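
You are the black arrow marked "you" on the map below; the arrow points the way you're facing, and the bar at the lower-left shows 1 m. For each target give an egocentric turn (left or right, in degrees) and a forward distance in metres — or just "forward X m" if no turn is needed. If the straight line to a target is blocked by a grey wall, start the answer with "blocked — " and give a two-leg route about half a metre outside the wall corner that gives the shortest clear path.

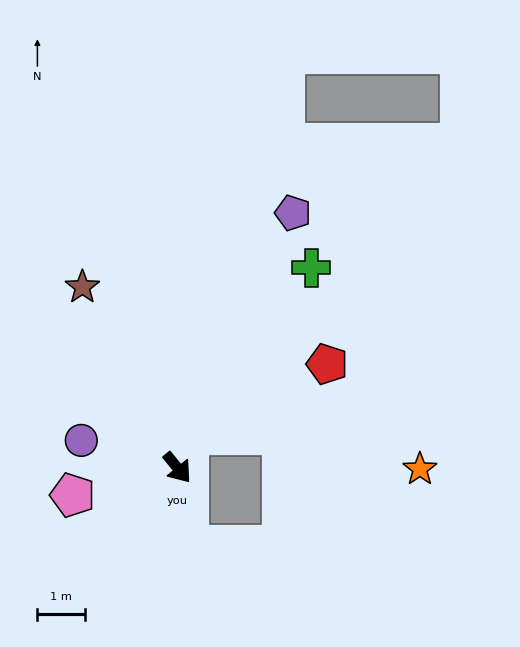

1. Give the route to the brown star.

turn left 169°, forward 4.3 m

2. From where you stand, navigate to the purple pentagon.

turn left 116°, forward 5.9 m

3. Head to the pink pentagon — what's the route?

turn right 115°, forward 2.3 m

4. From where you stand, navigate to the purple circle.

turn right 145°, forward 2.1 m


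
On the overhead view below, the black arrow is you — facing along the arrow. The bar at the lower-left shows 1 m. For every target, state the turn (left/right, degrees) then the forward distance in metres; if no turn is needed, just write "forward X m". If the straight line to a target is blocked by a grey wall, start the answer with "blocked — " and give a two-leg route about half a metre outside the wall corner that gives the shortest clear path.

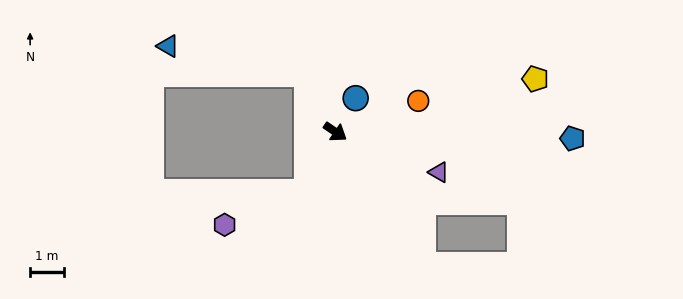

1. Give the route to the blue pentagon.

turn left 33°, forward 7.0 m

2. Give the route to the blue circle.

turn left 93°, forward 1.2 m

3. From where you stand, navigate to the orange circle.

turn left 55°, forward 2.6 m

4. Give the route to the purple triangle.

turn left 13°, forward 3.3 m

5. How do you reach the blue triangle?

blocked — turn left 149°, forward 1.9 m, then turn left 54°, forward 4.2 m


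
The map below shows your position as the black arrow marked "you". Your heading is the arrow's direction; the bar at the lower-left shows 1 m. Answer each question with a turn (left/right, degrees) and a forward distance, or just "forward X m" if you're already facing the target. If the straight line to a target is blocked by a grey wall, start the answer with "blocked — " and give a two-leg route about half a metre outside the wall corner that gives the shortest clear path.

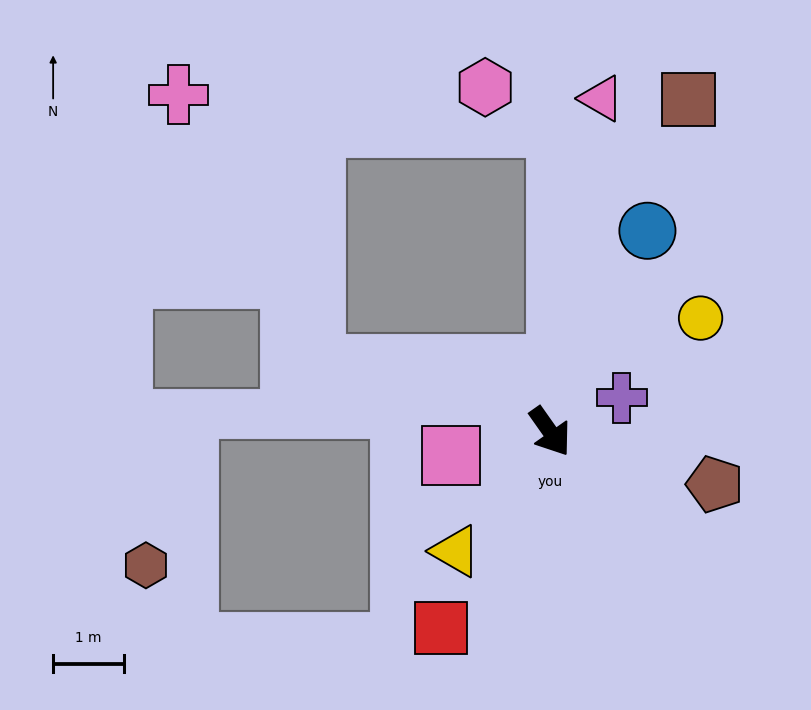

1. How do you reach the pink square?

turn right 112°, forward 1.4 m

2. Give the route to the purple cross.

turn left 80°, forward 1.1 m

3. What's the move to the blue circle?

turn left 119°, forward 3.2 m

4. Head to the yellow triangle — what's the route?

turn right 74°, forward 2.2 m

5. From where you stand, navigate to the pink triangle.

turn left 136°, forward 4.8 m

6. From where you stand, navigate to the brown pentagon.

turn left 37°, forward 2.5 m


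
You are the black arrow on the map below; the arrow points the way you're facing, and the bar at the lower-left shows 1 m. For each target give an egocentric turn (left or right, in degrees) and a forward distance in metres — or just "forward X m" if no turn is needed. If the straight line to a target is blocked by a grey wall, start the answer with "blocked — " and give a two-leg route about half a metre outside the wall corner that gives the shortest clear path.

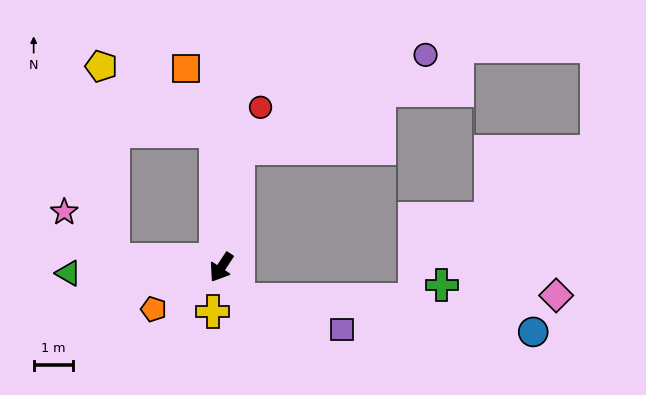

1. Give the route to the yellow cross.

turn left 23°, forward 1.2 m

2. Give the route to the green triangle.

turn right 54°, forward 3.9 m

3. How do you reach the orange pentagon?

turn right 25°, forward 2.0 m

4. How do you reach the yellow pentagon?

blocked — turn right 144°, forward 3.5 m, then turn left 58°, forward 3.4 m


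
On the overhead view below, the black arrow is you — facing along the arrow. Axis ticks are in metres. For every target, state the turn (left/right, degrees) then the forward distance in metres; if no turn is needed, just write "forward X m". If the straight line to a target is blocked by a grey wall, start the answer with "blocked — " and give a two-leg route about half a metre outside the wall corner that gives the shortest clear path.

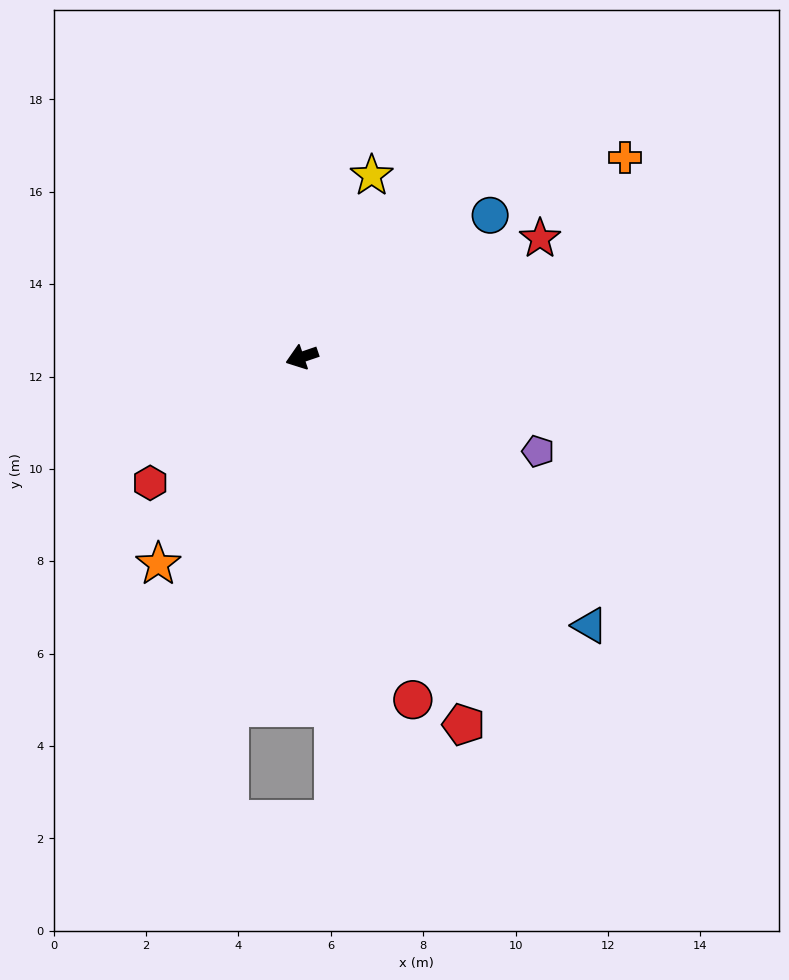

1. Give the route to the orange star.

turn left 36°, forward 5.5 m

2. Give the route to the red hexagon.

turn left 21°, forward 4.3 m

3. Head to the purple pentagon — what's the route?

turn left 139°, forward 5.5 m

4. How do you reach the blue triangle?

turn left 118°, forward 8.5 m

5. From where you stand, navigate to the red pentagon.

turn left 95°, forward 8.7 m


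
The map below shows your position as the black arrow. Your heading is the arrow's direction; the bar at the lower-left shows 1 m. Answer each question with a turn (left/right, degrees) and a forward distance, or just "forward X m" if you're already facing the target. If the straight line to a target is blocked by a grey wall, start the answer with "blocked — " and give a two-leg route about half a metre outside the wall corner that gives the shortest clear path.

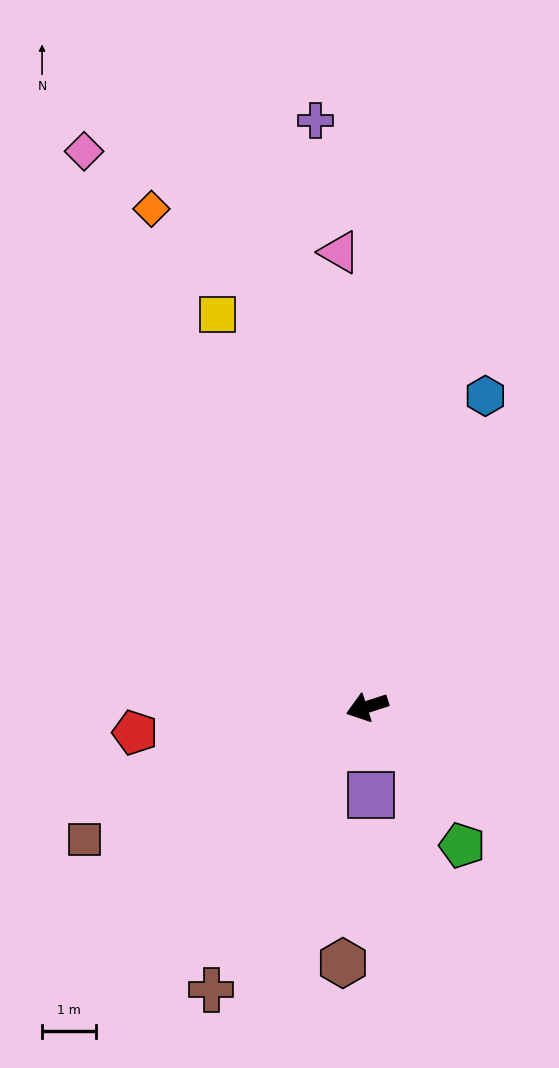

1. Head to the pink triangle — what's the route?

turn right 104°, forward 8.5 m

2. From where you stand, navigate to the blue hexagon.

turn right 129°, forward 6.2 m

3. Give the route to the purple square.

turn left 75°, forward 1.6 m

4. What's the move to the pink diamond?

turn right 81°, forward 11.6 m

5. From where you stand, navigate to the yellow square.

turn right 87°, forward 7.8 m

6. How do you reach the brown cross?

turn left 43°, forward 6.0 m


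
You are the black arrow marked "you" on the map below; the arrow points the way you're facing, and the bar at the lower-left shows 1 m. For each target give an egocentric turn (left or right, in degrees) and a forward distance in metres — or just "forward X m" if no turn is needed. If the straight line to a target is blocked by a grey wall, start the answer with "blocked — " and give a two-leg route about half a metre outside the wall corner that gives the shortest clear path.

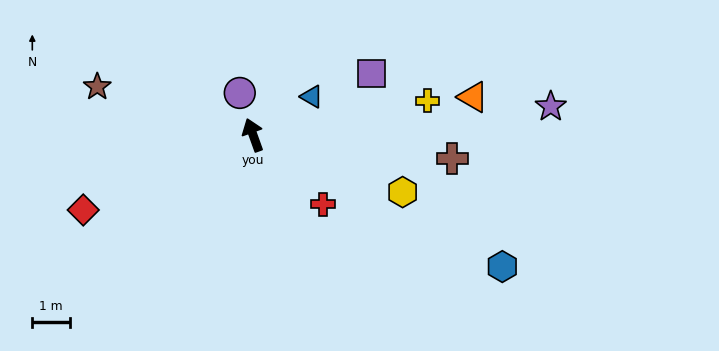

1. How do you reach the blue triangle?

turn right 77°, forward 1.9 m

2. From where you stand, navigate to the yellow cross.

turn right 99°, forward 4.8 m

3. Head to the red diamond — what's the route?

turn left 94°, forward 5.0 m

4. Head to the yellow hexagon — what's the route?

turn right 131°, forward 4.3 m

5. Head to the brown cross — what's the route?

turn right 117°, forward 5.4 m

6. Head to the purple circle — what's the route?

turn right 2°, forward 1.2 m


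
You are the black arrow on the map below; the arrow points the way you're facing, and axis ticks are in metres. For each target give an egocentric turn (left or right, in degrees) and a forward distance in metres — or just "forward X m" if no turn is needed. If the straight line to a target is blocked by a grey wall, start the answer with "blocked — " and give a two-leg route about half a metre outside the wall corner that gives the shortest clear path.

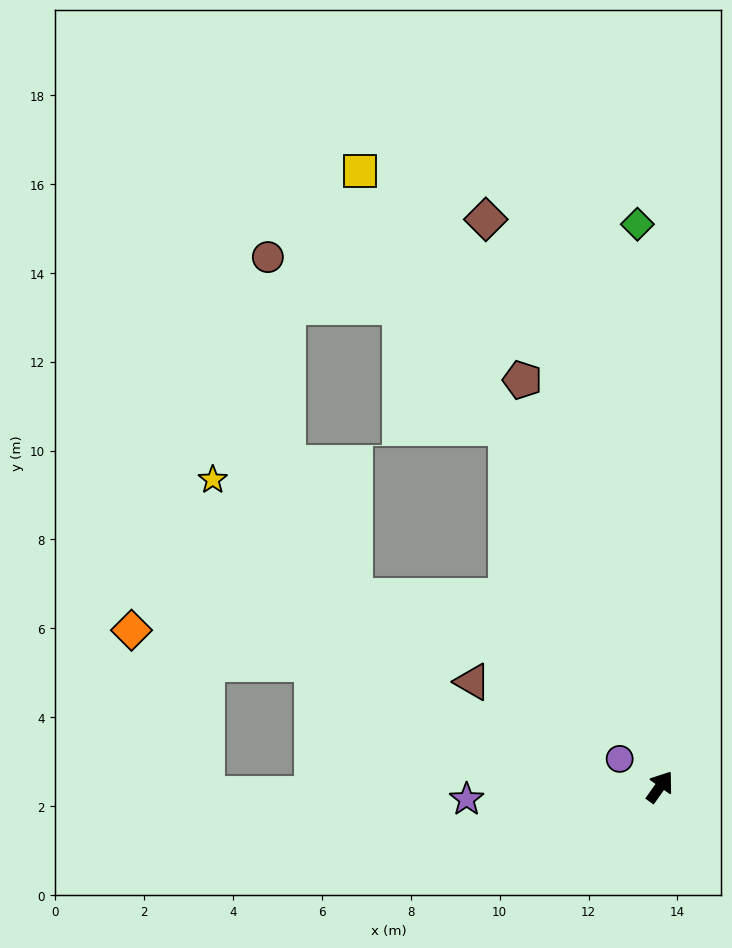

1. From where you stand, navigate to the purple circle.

turn left 91°, forward 1.1 m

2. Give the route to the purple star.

turn left 129°, forward 4.4 m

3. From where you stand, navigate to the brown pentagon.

turn left 54°, forward 9.7 m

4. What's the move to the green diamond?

turn left 38°, forward 12.7 m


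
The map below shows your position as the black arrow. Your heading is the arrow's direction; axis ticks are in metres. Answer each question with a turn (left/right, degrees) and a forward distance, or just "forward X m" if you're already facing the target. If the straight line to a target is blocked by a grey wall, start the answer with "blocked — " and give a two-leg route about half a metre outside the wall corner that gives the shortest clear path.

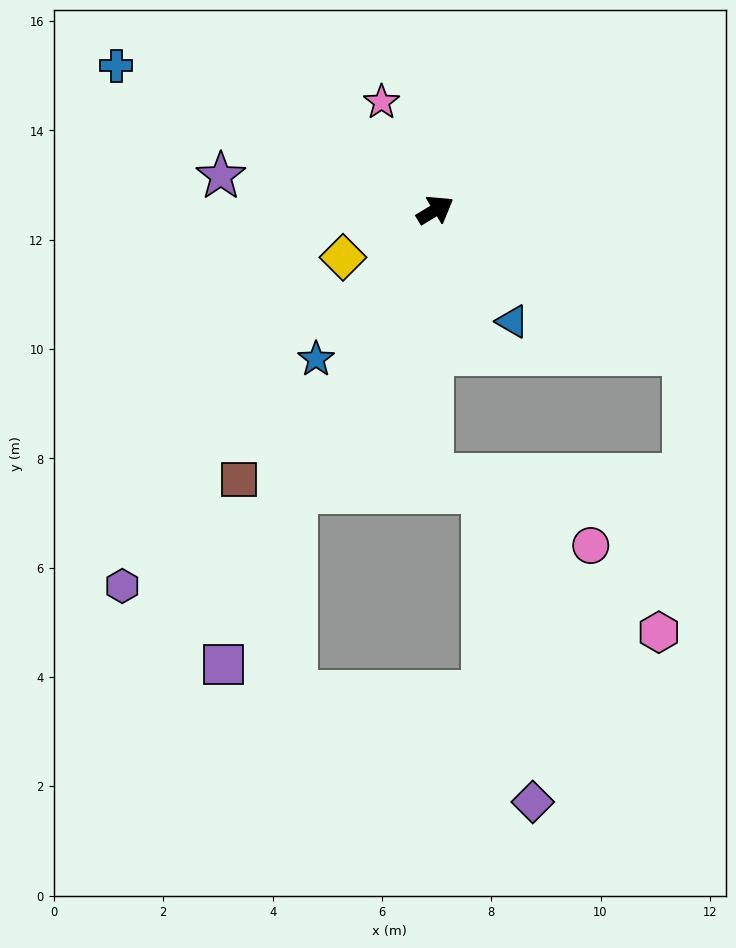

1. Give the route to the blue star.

turn right 160°, forward 3.5 m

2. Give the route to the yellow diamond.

turn left 176°, forward 1.9 m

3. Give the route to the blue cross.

turn left 124°, forward 6.4 m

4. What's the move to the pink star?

turn left 85°, forward 2.2 m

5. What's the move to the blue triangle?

turn right 87°, forward 2.5 m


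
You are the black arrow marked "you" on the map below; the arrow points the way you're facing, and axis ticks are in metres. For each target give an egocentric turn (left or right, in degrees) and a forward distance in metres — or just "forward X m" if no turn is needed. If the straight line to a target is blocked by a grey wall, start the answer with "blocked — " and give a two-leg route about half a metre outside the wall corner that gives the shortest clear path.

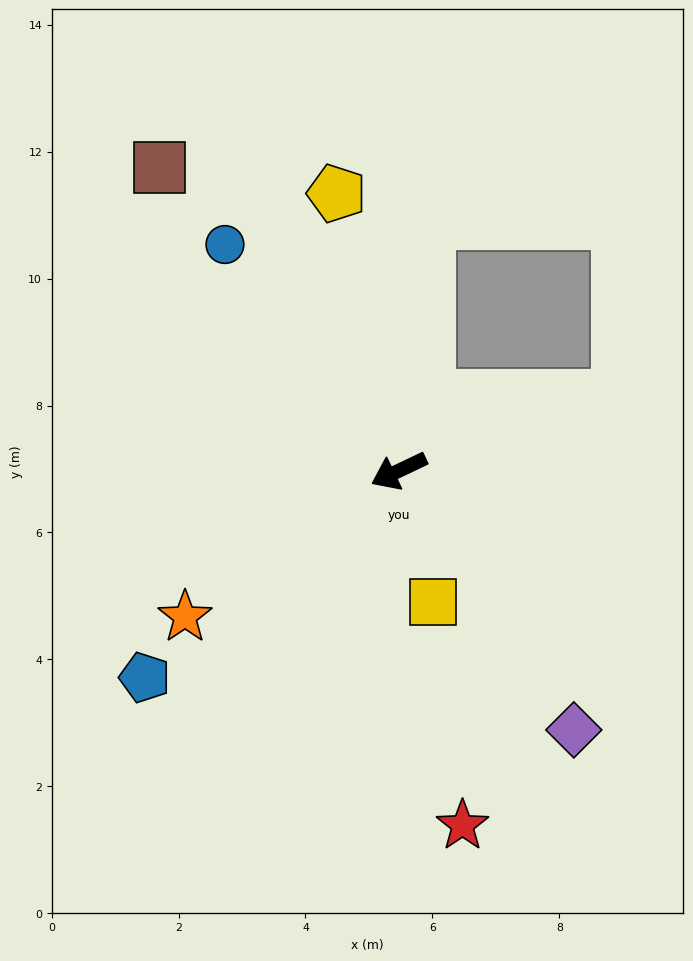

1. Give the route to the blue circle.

turn right 78°, forward 4.5 m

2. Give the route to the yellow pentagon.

turn right 103°, forward 4.5 m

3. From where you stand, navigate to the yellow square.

turn left 79°, forward 2.1 m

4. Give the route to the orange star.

turn left 9°, forward 4.1 m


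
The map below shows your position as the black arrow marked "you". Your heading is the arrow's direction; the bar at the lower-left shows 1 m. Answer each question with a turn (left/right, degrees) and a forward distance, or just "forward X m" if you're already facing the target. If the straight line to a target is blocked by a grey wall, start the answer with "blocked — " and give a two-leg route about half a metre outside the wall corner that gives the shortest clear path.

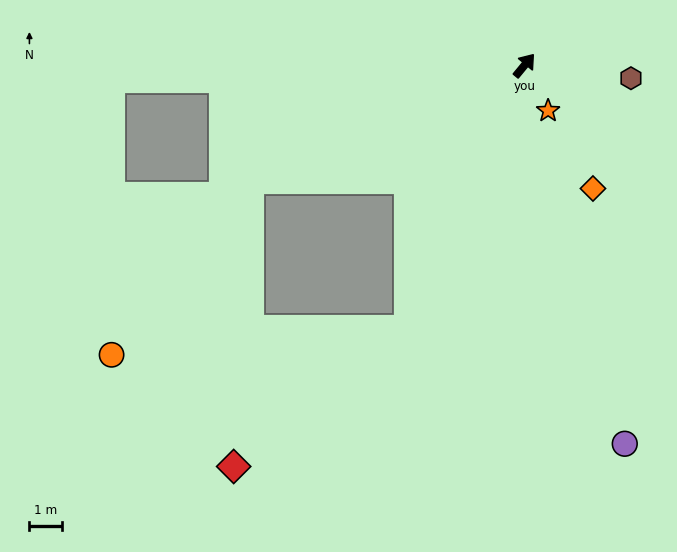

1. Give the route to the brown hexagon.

turn right 57°, forward 3.2 m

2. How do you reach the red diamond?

blocked — turn right 164°, forward 8.7 m, then turn right 28°, forward 6.7 m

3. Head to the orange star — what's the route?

turn right 113°, forward 1.5 m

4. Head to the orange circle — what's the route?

blocked — turn left 152°, forward 9.0 m, then turn left 29°, forward 6.8 m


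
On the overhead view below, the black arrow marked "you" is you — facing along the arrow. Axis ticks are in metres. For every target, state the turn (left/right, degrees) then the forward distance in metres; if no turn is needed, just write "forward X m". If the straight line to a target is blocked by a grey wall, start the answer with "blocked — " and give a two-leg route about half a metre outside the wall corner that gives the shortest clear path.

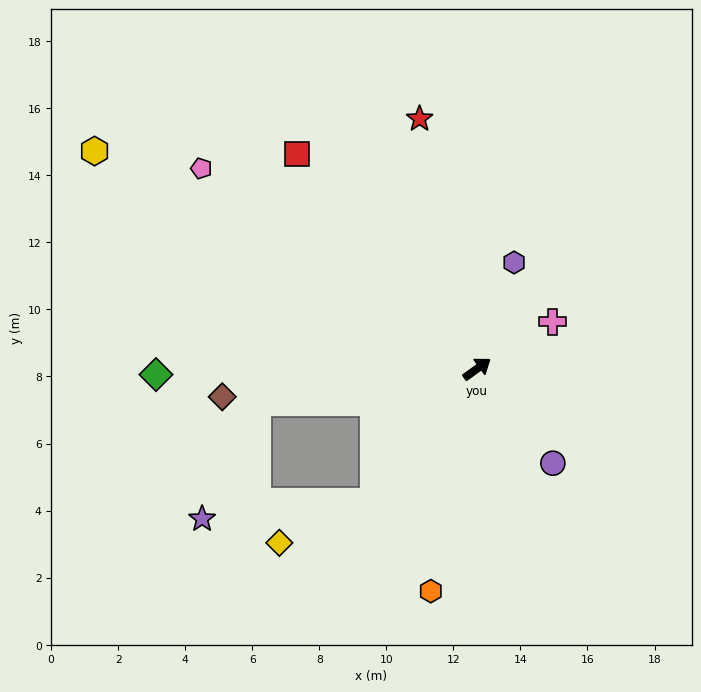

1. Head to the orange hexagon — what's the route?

turn right 138°, forward 6.8 m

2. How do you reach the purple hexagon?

turn left 35°, forward 3.4 m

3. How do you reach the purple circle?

turn right 87°, forward 3.6 m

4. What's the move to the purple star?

blocked — turn right 164°, forward 5.0 m, then turn right 47°, forward 5.2 m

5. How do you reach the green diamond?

turn left 145°, forward 9.6 m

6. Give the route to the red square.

turn left 94°, forward 8.4 m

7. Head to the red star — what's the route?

turn left 67°, forward 7.7 m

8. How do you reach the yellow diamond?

blocked — turn right 164°, forward 5.0 m, then turn right 29°, forward 3.1 m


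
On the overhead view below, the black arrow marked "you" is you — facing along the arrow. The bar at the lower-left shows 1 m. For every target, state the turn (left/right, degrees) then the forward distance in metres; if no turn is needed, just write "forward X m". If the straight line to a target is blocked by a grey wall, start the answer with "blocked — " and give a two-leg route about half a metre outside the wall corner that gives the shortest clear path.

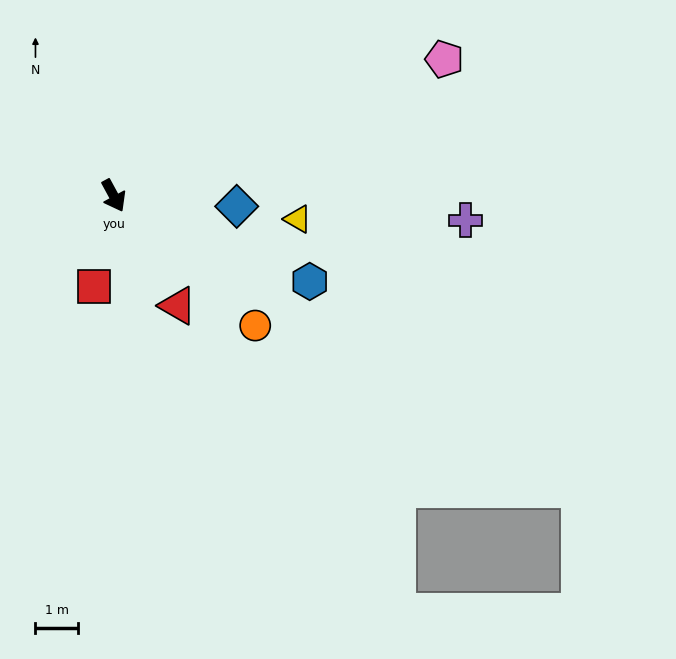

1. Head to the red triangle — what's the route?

forward 3.0 m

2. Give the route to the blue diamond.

turn left 57°, forward 2.9 m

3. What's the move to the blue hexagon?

turn left 38°, forward 5.0 m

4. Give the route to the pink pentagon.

turn left 84°, forward 8.4 m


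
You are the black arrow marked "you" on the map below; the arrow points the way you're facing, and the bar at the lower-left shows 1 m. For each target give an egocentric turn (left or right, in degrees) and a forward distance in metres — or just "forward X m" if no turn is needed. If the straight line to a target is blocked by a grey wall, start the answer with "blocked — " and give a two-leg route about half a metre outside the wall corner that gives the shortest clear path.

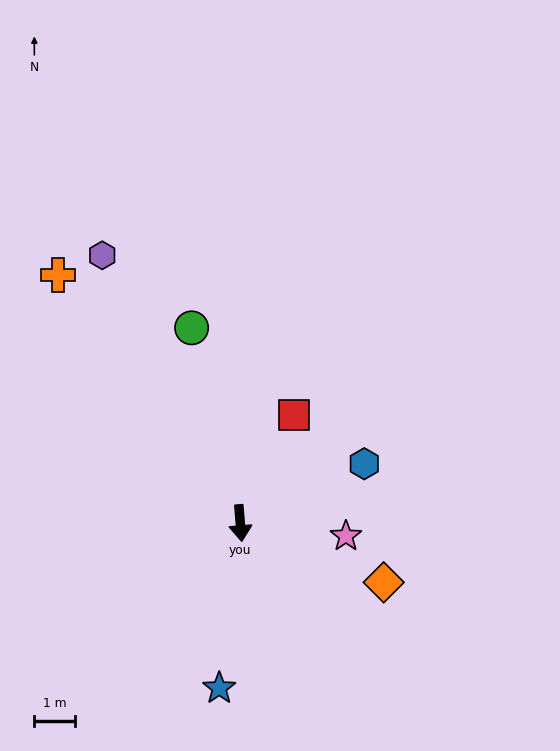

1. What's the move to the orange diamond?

turn left 63°, forward 3.8 m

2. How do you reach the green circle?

turn right 171°, forward 4.9 m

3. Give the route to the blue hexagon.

turn left 111°, forward 3.4 m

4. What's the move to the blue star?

turn right 12°, forward 4.1 m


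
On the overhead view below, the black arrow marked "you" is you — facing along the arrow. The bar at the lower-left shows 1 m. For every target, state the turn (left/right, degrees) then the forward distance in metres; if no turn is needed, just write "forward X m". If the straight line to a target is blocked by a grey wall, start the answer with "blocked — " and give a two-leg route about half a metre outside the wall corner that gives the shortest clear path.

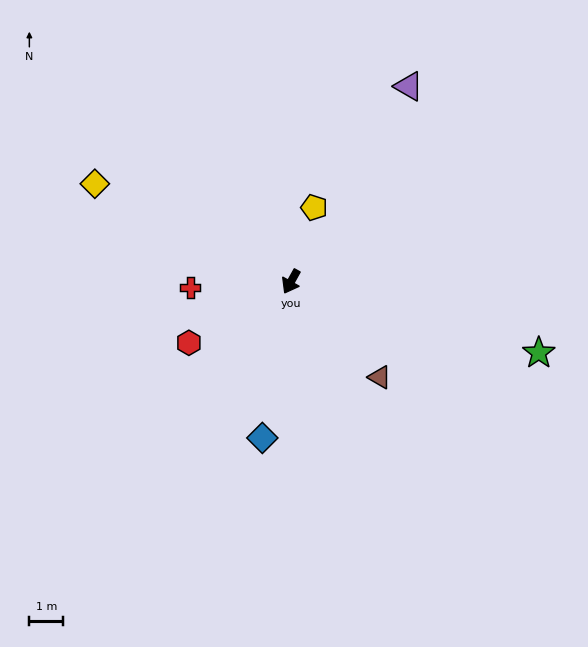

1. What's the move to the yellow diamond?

turn right 87°, forward 6.4 m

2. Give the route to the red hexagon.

turn right 30°, forward 3.5 m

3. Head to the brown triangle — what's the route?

turn left 72°, forward 3.8 m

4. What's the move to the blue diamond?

turn left 19°, forward 4.7 m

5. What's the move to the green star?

turn left 103°, forward 7.6 m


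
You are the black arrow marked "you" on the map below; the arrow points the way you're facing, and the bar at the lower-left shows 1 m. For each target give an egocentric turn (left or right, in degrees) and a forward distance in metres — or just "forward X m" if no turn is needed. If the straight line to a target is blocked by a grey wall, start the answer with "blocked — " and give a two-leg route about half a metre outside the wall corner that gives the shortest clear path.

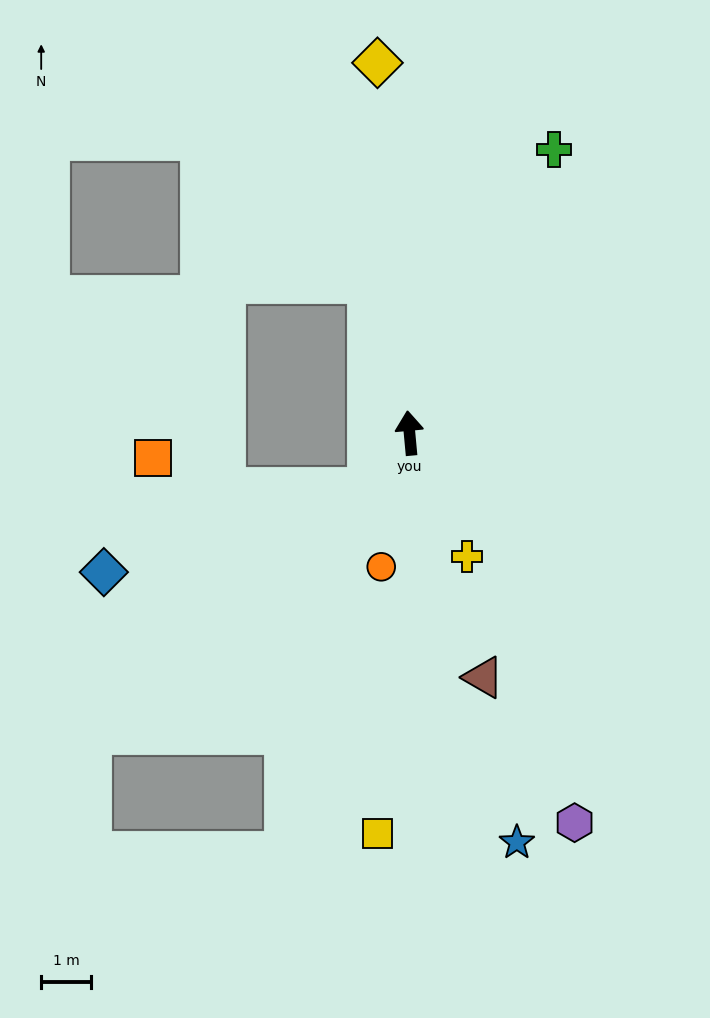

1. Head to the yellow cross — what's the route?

turn right 160°, forward 2.7 m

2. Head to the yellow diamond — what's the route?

forward 7.4 m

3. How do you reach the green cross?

turn right 32°, forward 6.3 m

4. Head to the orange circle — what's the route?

turn left 163°, forward 2.7 m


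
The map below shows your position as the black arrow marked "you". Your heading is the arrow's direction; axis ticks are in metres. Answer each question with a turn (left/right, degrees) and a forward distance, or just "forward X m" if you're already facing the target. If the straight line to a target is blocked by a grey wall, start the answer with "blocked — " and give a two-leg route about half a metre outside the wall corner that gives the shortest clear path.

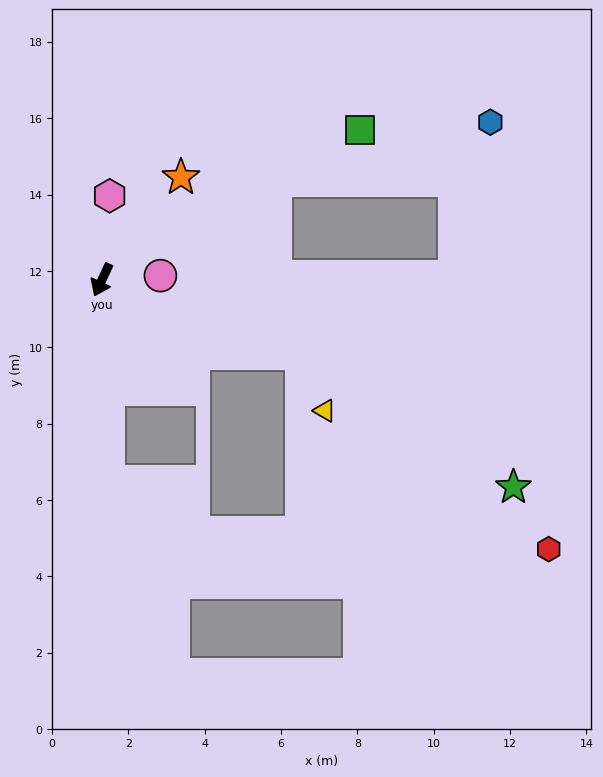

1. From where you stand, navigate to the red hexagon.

blocked — turn left 94°, forward 5.6 m, then turn right 17°, forward 8.2 m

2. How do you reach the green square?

turn left 145°, forward 7.8 m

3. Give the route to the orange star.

turn left 167°, forward 3.4 m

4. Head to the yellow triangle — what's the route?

blocked — turn left 94°, forward 5.6 m, then turn right 47°, forward 1.6 m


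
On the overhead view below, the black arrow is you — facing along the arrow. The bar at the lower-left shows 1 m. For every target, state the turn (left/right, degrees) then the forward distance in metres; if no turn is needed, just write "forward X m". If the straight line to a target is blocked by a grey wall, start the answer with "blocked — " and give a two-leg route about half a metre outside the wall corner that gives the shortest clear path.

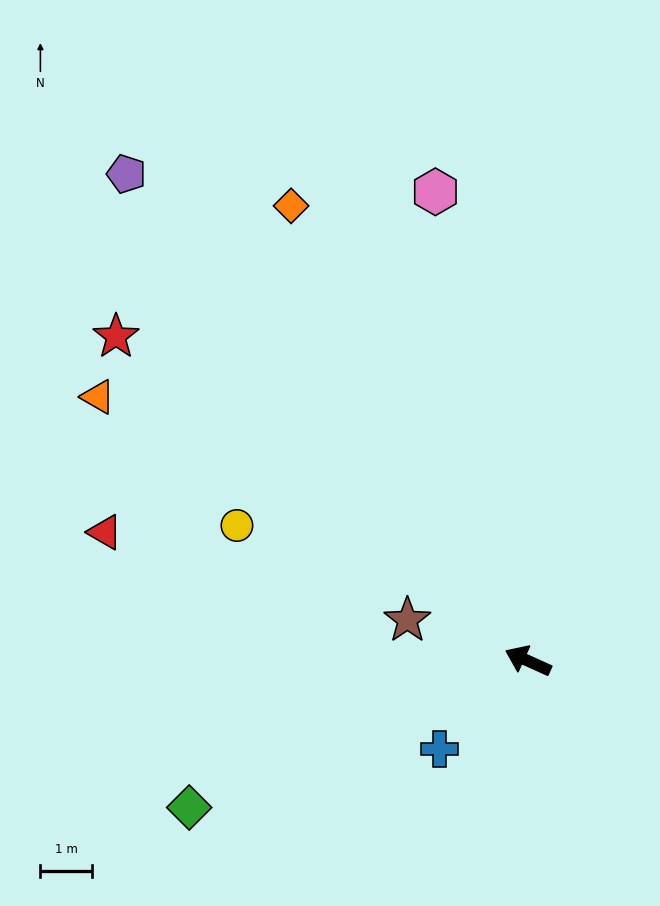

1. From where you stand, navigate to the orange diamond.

turn right 38°, forward 10.0 m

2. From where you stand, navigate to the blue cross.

turn left 69°, forward 2.4 m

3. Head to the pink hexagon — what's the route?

turn right 54°, forward 9.3 m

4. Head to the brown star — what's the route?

turn left 6°, forward 2.5 m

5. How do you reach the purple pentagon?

turn right 26°, forward 12.3 m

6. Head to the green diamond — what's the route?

turn left 48°, forward 7.2 m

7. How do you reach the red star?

turn right 14°, forward 10.2 m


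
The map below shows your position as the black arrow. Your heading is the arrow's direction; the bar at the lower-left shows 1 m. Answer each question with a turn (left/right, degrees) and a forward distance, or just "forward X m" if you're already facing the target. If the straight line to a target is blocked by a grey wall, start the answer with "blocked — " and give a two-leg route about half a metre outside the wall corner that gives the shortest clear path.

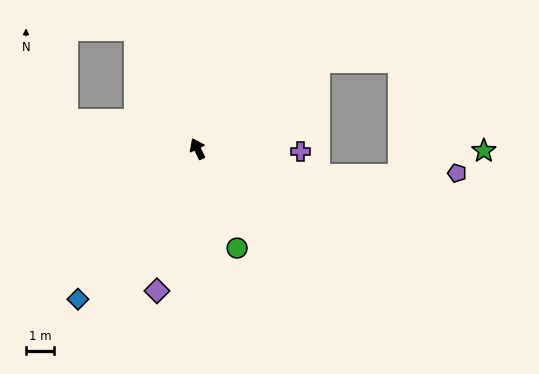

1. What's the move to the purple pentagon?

blocked — turn right 128°, forward 4.5 m, then turn left 13°, forward 5.0 m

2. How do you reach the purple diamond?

turn left 138°, forward 5.3 m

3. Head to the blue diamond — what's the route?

turn left 116°, forward 6.9 m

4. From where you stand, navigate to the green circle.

turn left 176°, forward 3.8 m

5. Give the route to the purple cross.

turn right 118°, forward 3.7 m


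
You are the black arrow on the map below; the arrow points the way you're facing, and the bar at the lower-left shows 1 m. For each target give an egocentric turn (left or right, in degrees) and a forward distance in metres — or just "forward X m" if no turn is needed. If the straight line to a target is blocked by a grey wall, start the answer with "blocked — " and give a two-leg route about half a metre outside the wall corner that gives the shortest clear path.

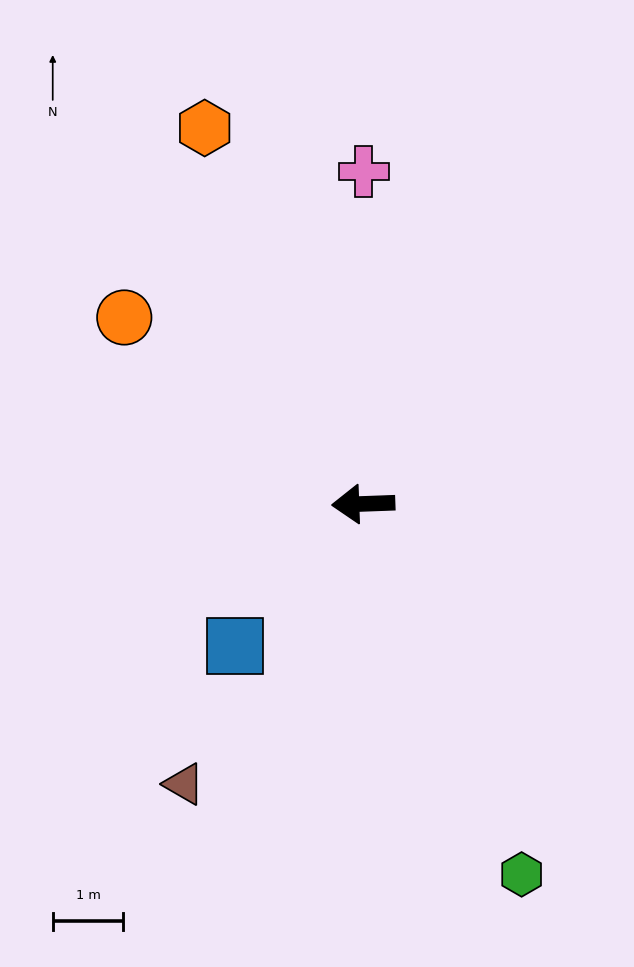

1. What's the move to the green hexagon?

turn left 111°, forward 5.7 m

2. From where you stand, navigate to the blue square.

turn left 46°, forward 2.7 m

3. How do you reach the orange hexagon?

turn right 69°, forward 5.8 m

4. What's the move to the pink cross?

turn right 92°, forward 4.7 m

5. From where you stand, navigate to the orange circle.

turn right 40°, forward 4.3 m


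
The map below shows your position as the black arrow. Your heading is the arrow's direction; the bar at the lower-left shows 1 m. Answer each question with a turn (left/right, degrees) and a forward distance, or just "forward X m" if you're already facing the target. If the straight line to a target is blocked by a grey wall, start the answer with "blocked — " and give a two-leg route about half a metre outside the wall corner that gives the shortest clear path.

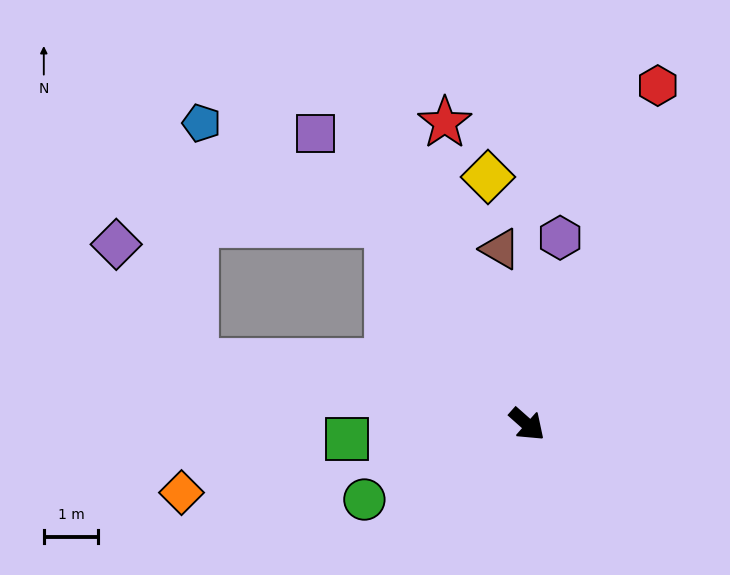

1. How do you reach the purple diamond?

blocked — turn right 149°, forward 6.2 m, then turn right 45°, forward 2.6 m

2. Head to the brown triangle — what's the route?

turn left 140°, forward 3.3 m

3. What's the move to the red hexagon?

turn left 110°, forward 6.7 m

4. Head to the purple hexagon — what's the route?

turn left 122°, forward 3.5 m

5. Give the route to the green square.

turn right 134°, forward 3.3 m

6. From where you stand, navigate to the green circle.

turn right 114°, forward 3.3 m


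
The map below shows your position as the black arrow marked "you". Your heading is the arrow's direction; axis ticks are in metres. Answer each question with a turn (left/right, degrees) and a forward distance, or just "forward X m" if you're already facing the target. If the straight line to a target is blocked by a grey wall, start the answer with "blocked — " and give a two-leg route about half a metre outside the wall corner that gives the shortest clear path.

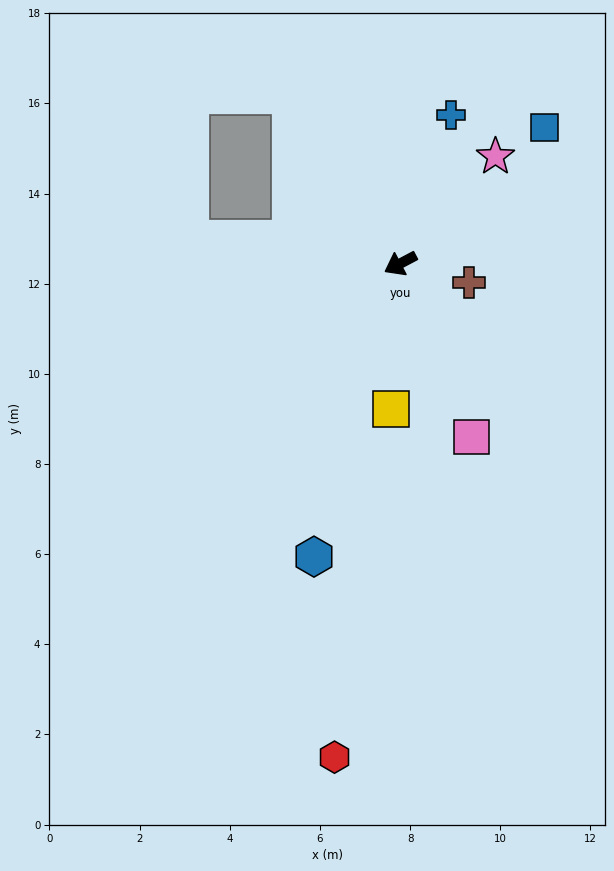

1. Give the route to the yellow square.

turn left 58°, forward 3.2 m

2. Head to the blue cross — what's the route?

turn right 137°, forward 3.5 m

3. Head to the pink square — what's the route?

turn left 84°, forward 4.2 m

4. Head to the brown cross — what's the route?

turn left 137°, forward 1.6 m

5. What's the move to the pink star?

turn right 160°, forward 3.2 m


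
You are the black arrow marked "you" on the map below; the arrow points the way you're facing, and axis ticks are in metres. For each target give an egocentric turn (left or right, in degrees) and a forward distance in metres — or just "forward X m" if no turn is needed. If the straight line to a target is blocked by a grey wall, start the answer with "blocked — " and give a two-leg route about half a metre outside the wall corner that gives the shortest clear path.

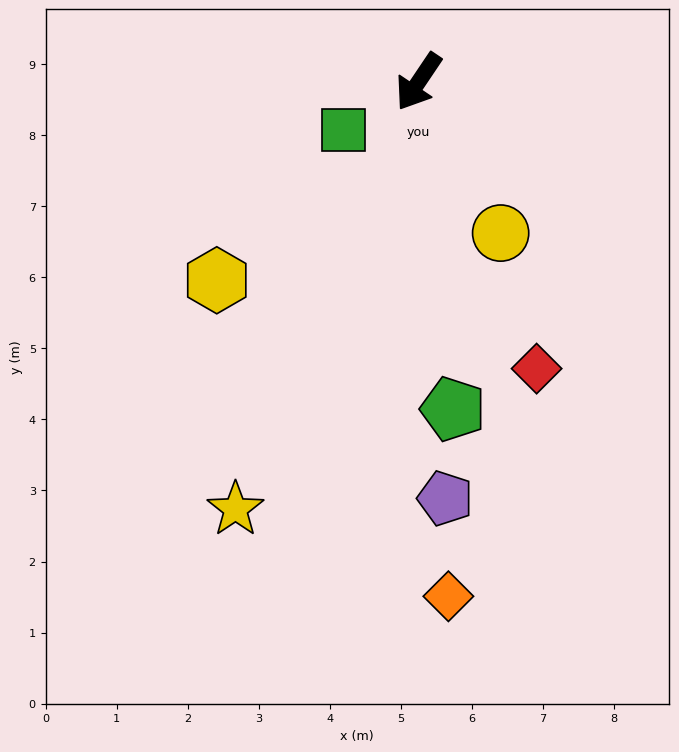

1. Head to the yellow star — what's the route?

turn left 11°, forward 6.5 m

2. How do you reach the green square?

turn right 23°, forward 1.3 m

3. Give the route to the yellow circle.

turn left 62°, forward 2.4 m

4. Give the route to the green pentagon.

turn left 40°, forward 4.6 m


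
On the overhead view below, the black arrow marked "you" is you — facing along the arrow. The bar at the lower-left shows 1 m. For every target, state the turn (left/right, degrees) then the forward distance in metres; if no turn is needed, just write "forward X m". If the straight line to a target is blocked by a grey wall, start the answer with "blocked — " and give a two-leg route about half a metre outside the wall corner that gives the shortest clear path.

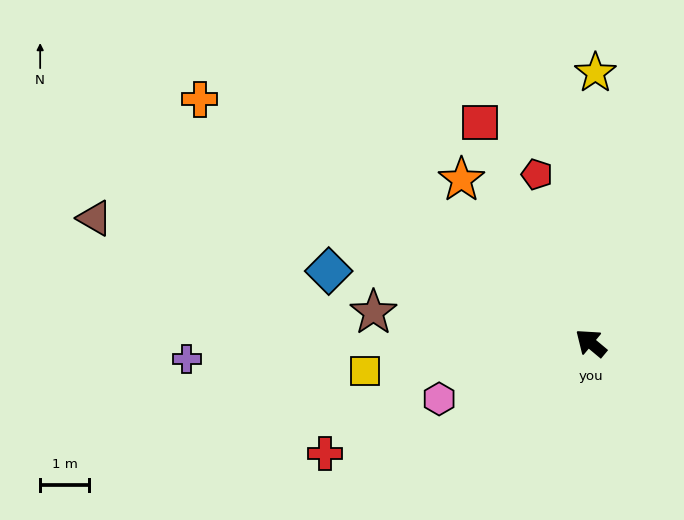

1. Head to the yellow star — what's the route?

turn right 51°, forward 5.5 m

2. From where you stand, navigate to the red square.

turn right 24°, forward 5.0 m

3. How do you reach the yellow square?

turn left 47°, forward 4.6 m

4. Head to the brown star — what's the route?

turn left 32°, forward 4.5 m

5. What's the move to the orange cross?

turn left 8°, forward 9.4 m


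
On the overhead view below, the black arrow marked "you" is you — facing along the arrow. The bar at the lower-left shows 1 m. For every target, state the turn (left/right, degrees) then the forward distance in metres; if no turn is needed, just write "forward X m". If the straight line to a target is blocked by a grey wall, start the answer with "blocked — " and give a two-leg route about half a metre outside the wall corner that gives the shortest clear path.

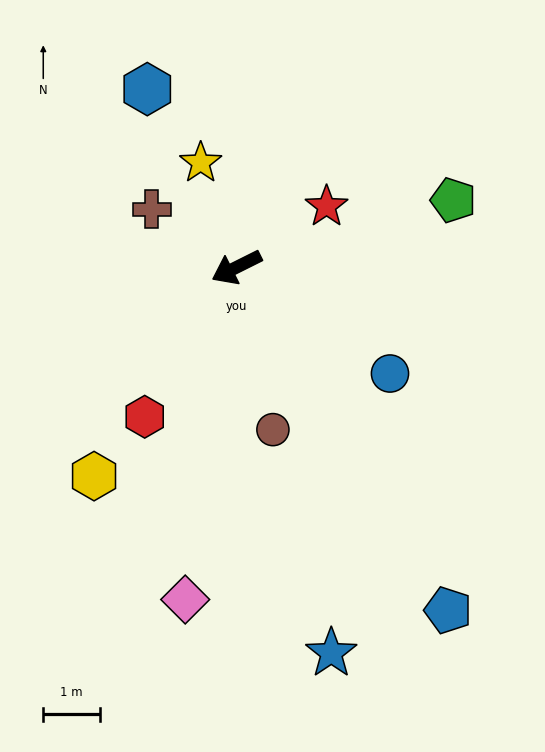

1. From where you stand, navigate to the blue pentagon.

turn left 95°, forward 7.1 m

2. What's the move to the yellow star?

turn right 98°, forward 2.0 m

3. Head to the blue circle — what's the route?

turn left 119°, forward 3.3 m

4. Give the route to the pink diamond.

turn left 55°, forward 5.9 m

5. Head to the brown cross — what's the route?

turn right 61°, forward 1.8 m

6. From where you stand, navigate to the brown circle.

turn left 76°, forward 2.9 m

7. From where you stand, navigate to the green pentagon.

turn left 171°, forward 4.0 m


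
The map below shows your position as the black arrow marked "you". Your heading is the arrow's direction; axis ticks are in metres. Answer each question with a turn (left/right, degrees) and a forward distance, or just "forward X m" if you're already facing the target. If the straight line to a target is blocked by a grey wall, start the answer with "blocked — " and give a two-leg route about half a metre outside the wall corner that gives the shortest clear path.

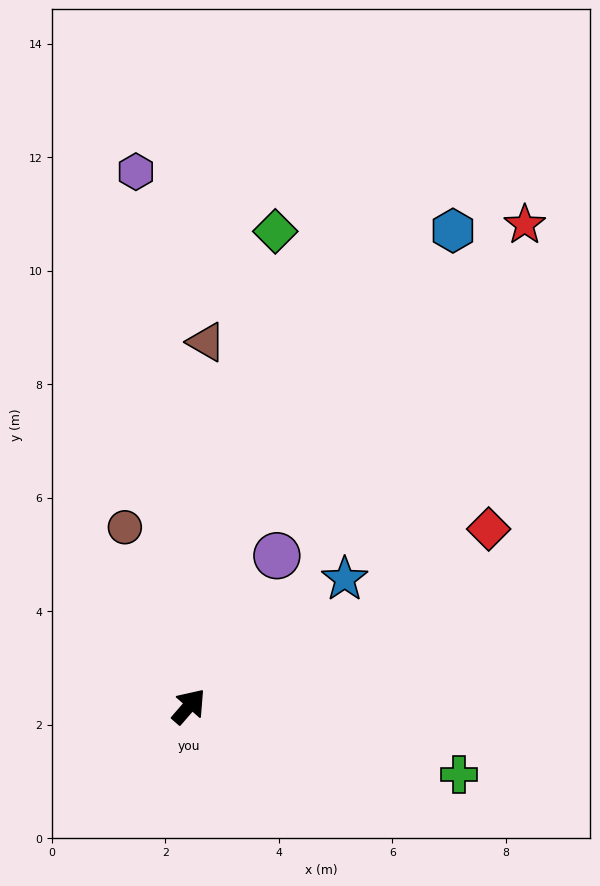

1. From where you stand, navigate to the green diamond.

turn left 31°, forward 8.5 m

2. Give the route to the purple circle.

turn left 11°, forward 3.1 m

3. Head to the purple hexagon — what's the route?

turn left 47°, forward 9.5 m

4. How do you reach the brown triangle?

turn left 38°, forward 6.4 m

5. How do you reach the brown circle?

turn left 61°, forward 3.3 m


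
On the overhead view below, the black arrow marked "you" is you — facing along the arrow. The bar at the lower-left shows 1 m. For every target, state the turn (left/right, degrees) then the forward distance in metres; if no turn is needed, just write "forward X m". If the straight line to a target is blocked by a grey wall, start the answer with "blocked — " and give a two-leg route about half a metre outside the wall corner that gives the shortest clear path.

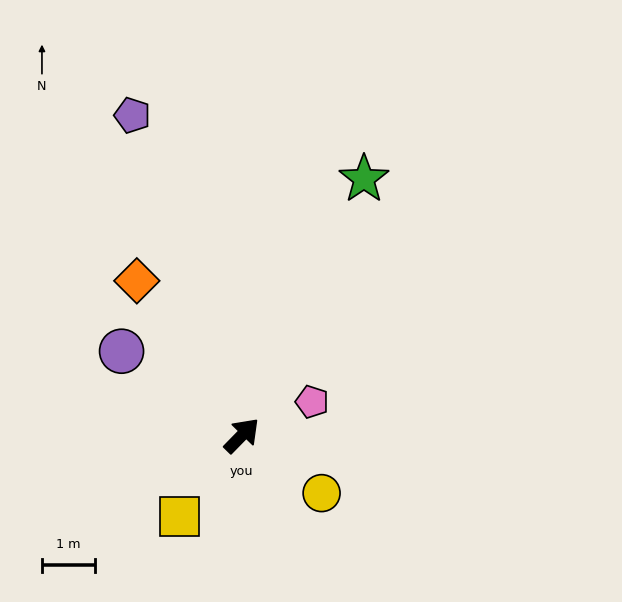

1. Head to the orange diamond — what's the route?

turn left 79°, forward 3.5 m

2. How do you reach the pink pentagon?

turn right 20°, forward 1.5 m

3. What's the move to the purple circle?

turn left 99°, forward 2.8 m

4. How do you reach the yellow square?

turn right 173°, forward 1.9 m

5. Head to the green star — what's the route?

turn left 19°, forward 5.4 m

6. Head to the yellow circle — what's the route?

turn right 82°, forward 1.9 m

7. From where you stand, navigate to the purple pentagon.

turn left 63°, forward 6.4 m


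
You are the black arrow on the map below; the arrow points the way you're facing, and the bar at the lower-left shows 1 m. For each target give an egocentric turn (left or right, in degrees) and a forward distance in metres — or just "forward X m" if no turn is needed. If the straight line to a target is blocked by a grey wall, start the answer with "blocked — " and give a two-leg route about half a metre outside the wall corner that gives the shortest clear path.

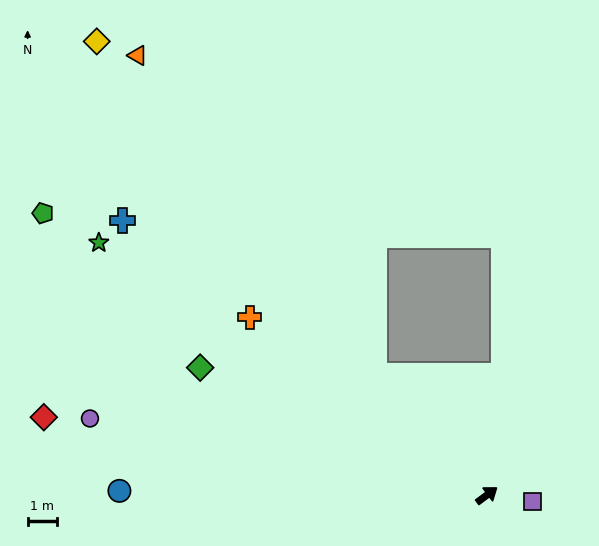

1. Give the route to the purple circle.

turn left 132°, forward 13.8 m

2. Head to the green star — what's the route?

turn left 110°, forward 15.8 m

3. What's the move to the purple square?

turn right 44°, forward 1.6 m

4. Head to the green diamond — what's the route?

turn left 119°, forward 10.7 m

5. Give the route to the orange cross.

turn left 106°, forward 10.1 m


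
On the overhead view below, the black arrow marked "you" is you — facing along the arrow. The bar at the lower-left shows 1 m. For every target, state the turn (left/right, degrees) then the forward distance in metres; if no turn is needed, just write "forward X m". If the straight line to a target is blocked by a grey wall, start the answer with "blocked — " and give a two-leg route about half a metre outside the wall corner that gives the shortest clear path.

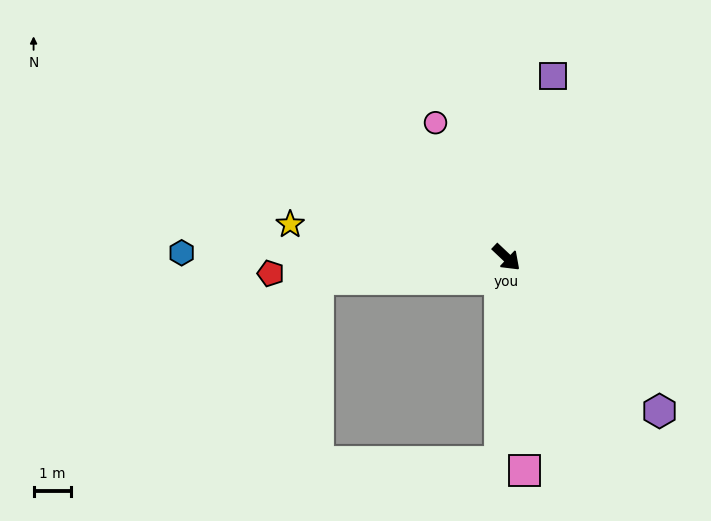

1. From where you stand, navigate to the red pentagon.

turn right 133°, forward 6.3 m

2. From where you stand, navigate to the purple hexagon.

forward 5.8 m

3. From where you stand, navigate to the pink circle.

turn left 161°, forward 4.0 m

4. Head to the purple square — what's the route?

turn left 119°, forward 5.0 m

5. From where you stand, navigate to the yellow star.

turn right 145°, forward 5.8 m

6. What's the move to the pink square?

turn right 42°, forward 5.7 m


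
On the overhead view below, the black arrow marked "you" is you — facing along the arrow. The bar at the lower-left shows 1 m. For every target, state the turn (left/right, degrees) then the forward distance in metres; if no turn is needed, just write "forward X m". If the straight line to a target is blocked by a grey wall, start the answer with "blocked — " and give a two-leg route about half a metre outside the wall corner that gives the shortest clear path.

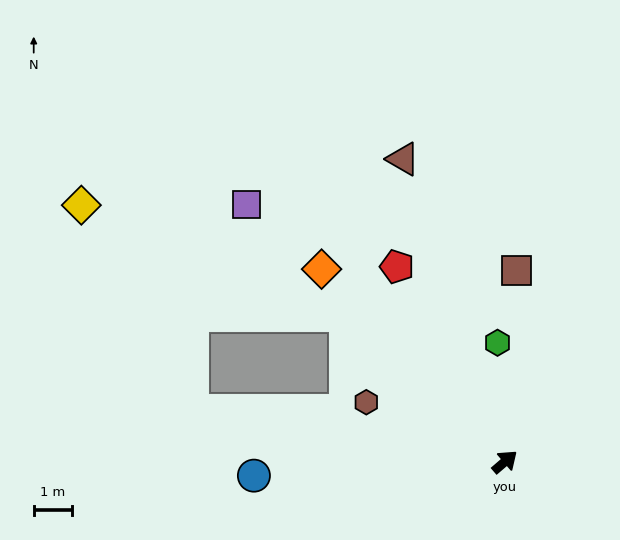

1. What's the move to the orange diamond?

turn left 93°, forward 6.9 m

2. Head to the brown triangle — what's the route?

turn left 68°, forward 8.2 m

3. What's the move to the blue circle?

turn left 142°, forward 6.5 m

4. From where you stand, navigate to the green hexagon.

turn left 53°, forward 3.1 m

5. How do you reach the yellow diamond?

blocked — turn left 97°, forward 5.6 m, then turn left 20°, forward 7.4 m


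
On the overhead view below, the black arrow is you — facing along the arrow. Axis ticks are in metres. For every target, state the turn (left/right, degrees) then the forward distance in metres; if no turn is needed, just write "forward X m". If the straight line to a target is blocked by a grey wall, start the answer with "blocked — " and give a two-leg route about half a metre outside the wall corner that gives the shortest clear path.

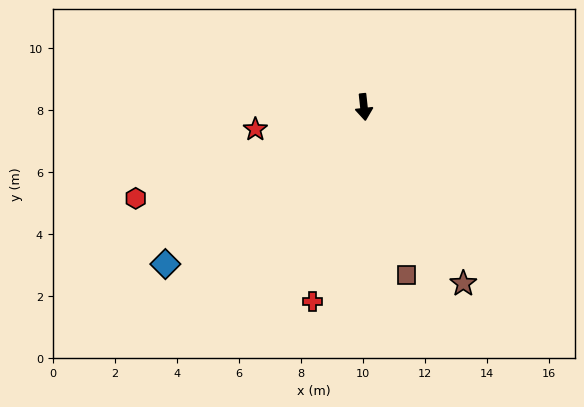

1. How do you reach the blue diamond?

turn right 58°, forward 8.2 m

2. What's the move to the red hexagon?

turn right 74°, forward 7.9 m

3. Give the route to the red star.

turn right 85°, forward 3.6 m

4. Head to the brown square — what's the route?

turn left 8°, forward 5.6 m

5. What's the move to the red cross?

turn right 21°, forward 6.5 m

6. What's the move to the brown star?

turn left 23°, forward 6.5 m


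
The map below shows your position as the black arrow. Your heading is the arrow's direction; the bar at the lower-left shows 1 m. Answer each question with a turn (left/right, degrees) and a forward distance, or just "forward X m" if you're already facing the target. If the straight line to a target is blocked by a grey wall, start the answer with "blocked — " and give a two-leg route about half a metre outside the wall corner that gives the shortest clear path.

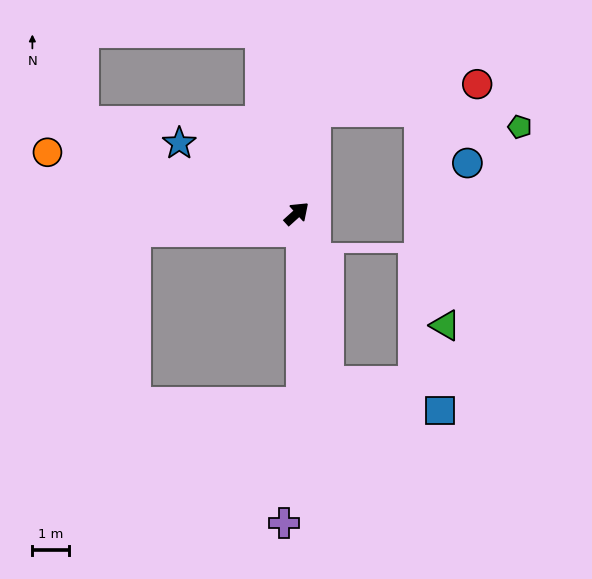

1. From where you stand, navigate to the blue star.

turn left 107°, forward 3.8 m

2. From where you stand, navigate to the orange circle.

turn left 124°, forward 7.0 m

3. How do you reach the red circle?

blocked — turn left 37°, forward 2.8 m, then turn right 69°, forward 4.5 m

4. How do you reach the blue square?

blocked — turn right 121°, forward 4.7 m, then turn left 64°, forward 3.2 m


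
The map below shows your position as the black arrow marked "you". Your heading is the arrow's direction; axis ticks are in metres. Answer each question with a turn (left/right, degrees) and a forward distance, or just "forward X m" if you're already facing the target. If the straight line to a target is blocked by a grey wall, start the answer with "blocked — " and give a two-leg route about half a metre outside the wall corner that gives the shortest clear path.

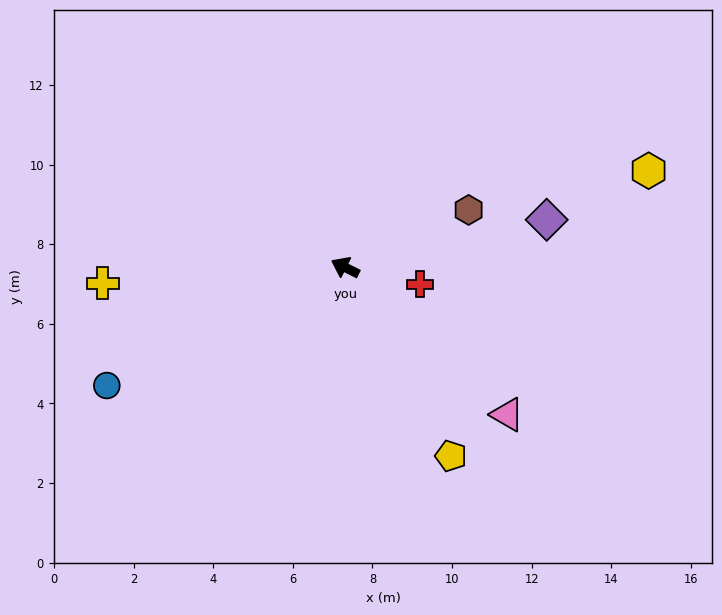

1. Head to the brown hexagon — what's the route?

turn right 129°, forward 3.4 m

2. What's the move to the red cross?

turn right 166°, forward 1.9 m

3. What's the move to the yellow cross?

turn left 30°, forward 6.1 m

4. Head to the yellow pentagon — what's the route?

turn left 146°, forward 5.4 m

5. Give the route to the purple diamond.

turn right 140°, forward 5.2 m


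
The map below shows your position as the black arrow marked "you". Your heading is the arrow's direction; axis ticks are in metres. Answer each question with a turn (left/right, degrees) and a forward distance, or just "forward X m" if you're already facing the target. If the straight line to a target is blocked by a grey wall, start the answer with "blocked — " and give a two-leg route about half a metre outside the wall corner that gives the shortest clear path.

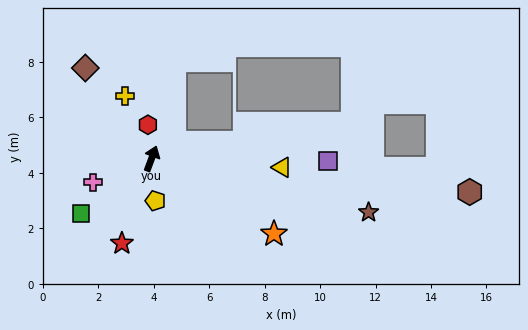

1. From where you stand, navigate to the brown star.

turn right 83°, forward 8.1 m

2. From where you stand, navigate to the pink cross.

turn left 133°, forward 2.3 m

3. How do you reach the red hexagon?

turn left 27°, forward 1.2 m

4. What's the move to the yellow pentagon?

turn right 154°, forward 1.5 m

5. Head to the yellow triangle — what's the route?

turn right 73°, forward 4.7 m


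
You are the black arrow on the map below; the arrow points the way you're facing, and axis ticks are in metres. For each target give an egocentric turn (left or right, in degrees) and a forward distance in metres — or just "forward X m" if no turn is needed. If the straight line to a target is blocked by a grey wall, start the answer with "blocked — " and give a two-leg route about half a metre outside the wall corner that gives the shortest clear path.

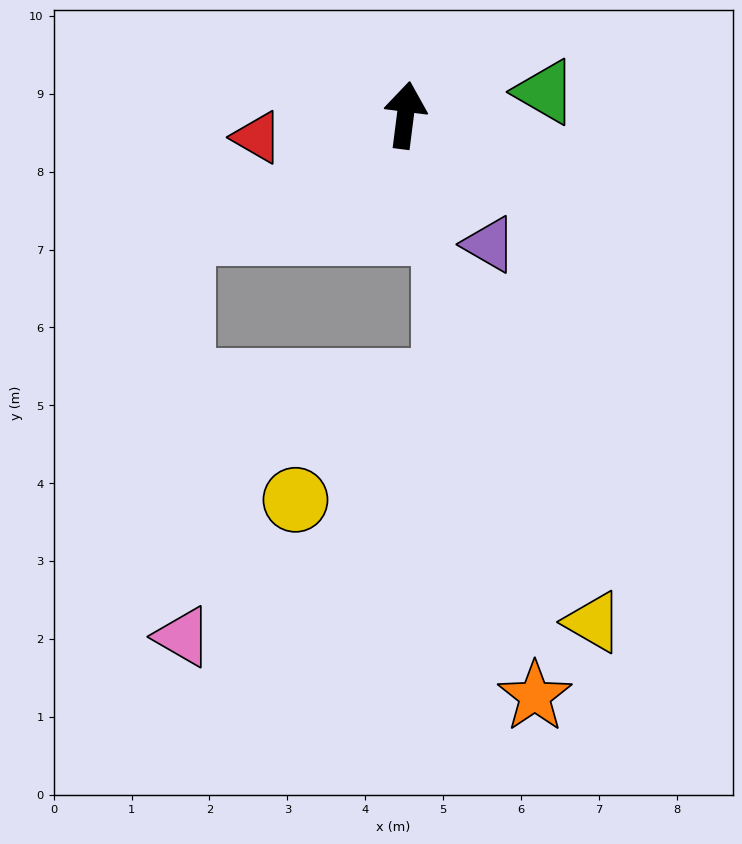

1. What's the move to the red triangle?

turn left 106°, forward 1.9 m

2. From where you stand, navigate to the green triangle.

turn right 73°, forward 1.8 m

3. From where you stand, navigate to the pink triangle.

blocked — turn left 125°, forward 3.2 m, then turn left 62°, forward 5.2 m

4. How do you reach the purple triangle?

turn right 140°, forward 2.0 m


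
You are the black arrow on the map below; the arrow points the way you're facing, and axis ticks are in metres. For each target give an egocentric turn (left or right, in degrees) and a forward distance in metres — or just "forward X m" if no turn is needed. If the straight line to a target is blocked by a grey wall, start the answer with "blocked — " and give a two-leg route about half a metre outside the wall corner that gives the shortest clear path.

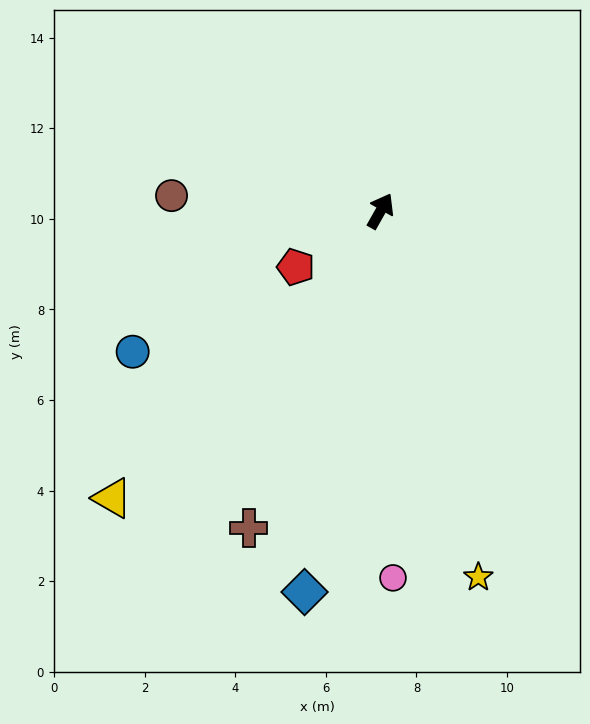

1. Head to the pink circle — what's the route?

turn right 149°, forward 8.1 m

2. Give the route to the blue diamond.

turn right 162°, forward 8.6 m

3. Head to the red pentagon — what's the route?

turn left 153°, forward 2.2 m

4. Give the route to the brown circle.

turn left 115°, forward 4.6 m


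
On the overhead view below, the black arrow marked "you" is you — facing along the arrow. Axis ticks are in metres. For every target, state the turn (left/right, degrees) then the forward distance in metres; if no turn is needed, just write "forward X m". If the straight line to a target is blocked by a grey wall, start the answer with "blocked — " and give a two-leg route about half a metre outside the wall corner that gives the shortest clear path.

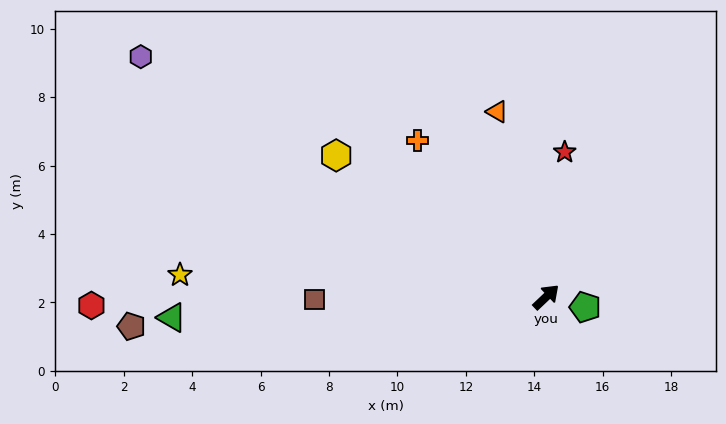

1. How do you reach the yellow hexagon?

turn left 103°, forward 7.4 m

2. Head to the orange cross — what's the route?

turn left 86°, forward 5.9 m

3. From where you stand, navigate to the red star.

turn left 39°, forward 4.3 m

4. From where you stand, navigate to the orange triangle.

turn left 61°, forward 5.6 m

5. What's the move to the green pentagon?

turn right 58°, forward 1.2 m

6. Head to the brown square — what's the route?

turn left 137°, forward 6.8 m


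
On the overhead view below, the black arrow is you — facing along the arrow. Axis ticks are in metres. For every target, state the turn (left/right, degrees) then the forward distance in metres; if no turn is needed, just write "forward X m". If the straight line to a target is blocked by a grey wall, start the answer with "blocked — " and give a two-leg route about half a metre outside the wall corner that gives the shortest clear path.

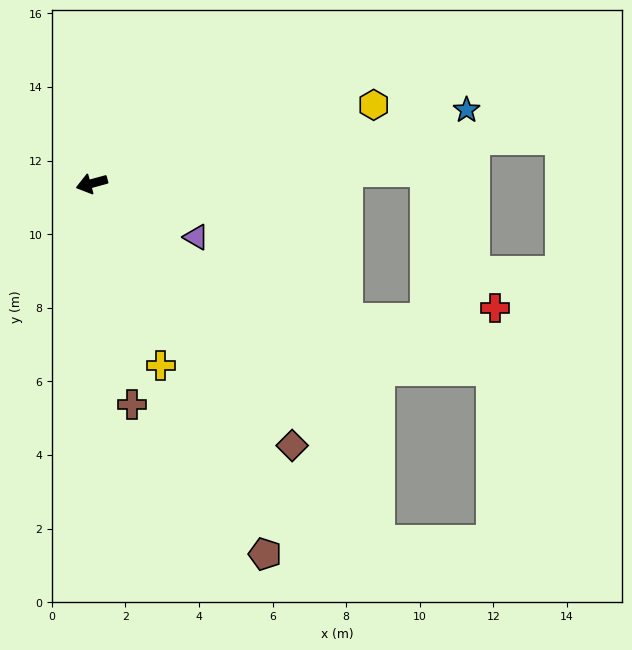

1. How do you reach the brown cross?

turn left 85°, forward 6.1 m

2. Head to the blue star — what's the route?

turn left 176°, forward 10.4 m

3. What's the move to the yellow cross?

turn left 95°, forward 5.3 m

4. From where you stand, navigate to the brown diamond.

turn left 112°, forward 9.0 m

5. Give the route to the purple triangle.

turn left 138°, forward 3.2 m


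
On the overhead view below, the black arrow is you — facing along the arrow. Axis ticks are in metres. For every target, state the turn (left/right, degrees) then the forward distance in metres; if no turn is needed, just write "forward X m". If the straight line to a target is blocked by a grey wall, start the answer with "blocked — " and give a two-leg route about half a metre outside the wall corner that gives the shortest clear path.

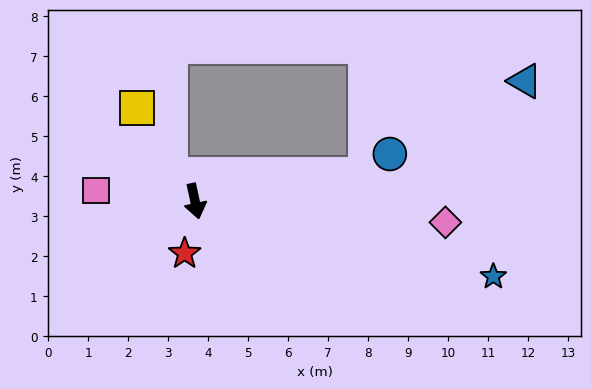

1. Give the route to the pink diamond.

turn left 73°, forward 6.3 m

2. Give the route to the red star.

turn right 23°, forward 1.3 m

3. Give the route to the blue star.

turn left 64°, forward 7.7 m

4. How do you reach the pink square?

turn right 108°, forward 2.5 m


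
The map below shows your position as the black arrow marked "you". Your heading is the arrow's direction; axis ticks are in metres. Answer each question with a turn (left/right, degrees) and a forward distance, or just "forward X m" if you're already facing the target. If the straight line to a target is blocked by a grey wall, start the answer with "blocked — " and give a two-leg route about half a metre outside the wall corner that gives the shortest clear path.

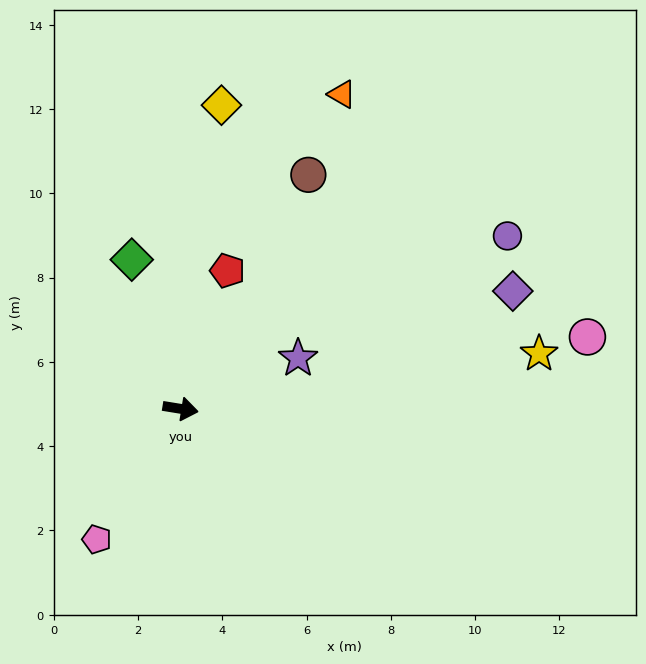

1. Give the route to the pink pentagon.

turn right 113°, forward 3.7 m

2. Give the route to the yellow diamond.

turn left 92°, forward 7.3 m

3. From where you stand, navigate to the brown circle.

turn left 71°, forward 6.3 m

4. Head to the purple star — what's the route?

turn left 33°, forward 3.0 m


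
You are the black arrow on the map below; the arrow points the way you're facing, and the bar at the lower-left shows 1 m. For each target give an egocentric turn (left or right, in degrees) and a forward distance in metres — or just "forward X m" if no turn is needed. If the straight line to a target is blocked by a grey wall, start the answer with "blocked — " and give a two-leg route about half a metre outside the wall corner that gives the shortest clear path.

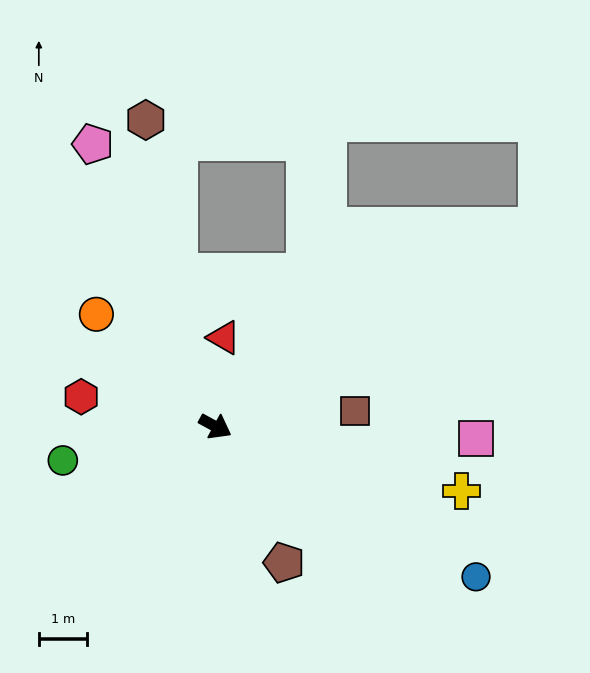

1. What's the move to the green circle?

turn right 139°, forward 3.3 m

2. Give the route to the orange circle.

turn left 165°, forward 3.4 m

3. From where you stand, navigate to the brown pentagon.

turn right 35°, forward 3.2 m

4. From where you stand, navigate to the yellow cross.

turn left 14°, forward 5.3 m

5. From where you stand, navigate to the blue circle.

forward 6.3 m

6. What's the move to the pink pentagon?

turn left 142°, forward 6.4 m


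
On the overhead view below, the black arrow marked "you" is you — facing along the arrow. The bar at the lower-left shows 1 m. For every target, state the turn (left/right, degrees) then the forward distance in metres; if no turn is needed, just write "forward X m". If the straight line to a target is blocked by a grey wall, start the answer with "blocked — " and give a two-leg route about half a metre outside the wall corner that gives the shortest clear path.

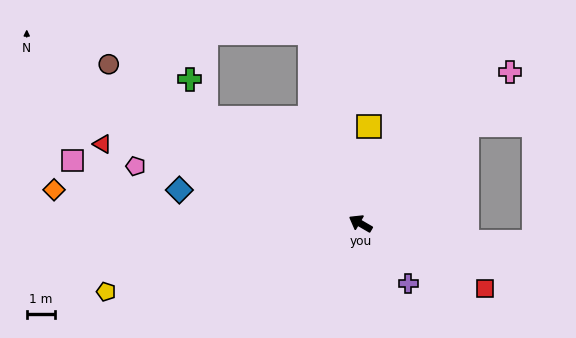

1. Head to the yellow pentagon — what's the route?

turn left 45°, forward 9.3 m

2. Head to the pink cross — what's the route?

turn right 104°, forward 7.5 m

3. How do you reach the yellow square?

turn right 65°, forward 3.4 m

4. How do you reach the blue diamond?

turn left 20°, forward 6.5 m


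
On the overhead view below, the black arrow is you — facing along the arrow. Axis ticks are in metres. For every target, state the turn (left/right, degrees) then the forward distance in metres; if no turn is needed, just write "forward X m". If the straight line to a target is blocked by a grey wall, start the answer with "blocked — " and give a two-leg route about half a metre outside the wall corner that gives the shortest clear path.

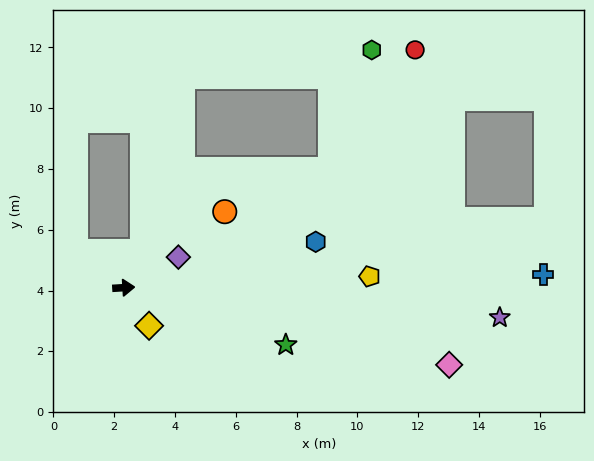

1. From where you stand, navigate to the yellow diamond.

turn right 60°, forward 1.5 m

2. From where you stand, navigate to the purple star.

turn right 8°, forward 12.4 m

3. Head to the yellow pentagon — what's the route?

forward 8.1 m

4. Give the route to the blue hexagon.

turn left 10°, forward 6.5 m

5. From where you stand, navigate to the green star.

turn right 23°, forward 5.7 m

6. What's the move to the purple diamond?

turn left 26°, forward 2.1 m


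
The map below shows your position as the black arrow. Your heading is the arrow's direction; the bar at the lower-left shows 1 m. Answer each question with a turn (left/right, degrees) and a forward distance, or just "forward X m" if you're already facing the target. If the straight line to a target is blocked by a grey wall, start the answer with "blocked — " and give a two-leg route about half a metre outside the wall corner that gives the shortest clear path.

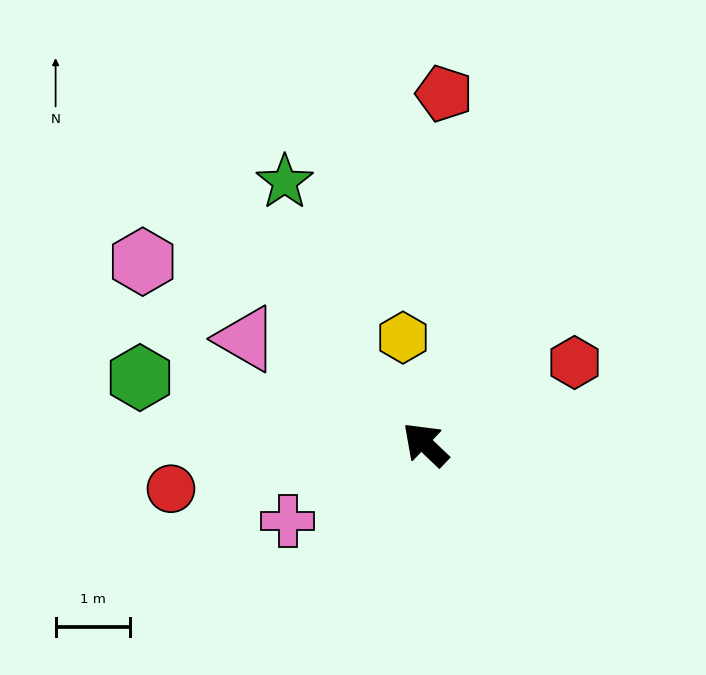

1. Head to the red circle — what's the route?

turn left 54°, forward 3.4 m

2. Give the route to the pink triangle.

turn left 13°, forward 2.8 m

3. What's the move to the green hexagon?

turn left 31°, forward 3.9 m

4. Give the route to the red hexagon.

turn right 108°, forward 2.3 m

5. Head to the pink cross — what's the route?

turn left 73°, forward 2.1 m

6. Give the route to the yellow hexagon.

turn right 35°, forward 1.5 m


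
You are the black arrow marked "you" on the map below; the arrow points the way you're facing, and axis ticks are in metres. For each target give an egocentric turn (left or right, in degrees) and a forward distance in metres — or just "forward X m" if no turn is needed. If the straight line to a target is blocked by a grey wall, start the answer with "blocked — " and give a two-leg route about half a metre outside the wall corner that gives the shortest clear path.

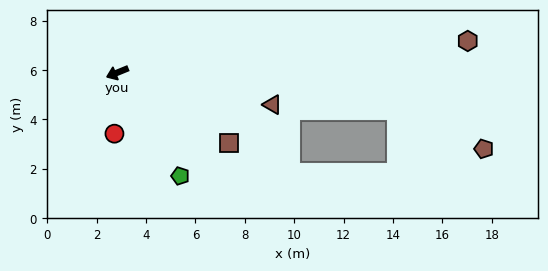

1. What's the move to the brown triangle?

turn left 146°, forward 6.4 m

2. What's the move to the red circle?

turn left 65°, forward 2.5 m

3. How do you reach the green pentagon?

turn left 99°, forward 4.9 m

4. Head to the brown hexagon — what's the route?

turn left 163°, forward 14.3 m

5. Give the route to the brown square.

turn left 125°, forward 5.3 m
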